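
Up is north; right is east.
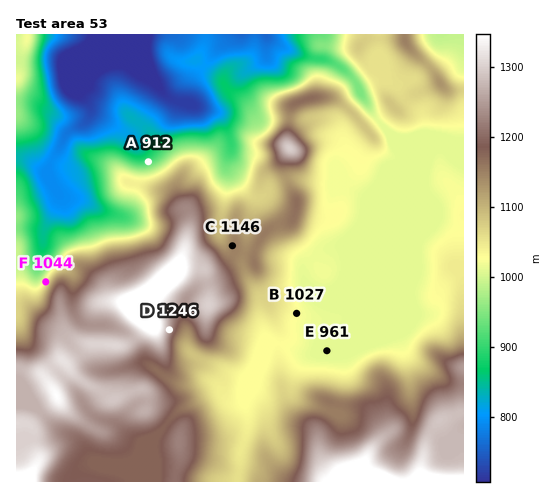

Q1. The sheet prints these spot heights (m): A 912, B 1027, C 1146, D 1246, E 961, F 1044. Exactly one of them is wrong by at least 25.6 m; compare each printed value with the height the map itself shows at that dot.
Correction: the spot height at E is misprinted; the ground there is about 1012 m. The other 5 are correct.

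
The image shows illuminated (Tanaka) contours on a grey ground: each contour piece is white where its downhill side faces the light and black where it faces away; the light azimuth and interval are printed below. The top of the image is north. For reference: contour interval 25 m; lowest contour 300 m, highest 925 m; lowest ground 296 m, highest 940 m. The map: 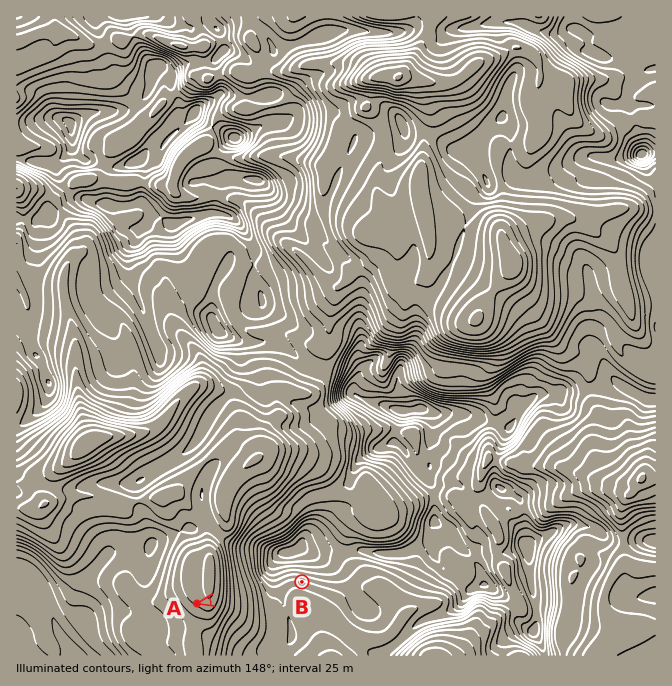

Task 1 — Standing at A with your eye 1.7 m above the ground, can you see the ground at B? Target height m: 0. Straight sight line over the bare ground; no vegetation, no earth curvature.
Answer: no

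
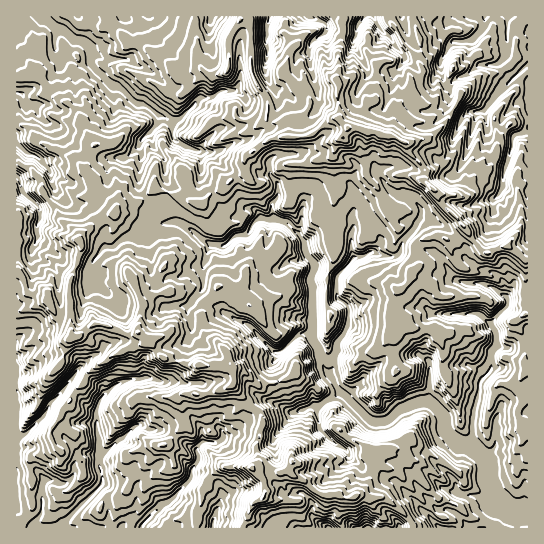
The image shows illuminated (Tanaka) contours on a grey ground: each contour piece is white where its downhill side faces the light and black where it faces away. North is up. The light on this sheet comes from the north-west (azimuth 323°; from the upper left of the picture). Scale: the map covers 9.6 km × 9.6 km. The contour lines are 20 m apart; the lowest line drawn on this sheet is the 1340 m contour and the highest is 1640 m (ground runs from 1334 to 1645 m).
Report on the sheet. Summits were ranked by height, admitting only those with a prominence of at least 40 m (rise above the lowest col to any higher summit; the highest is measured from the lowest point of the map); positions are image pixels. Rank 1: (347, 127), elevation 1645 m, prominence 311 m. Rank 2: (199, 365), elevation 1635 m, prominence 156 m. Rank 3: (251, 467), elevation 1626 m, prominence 96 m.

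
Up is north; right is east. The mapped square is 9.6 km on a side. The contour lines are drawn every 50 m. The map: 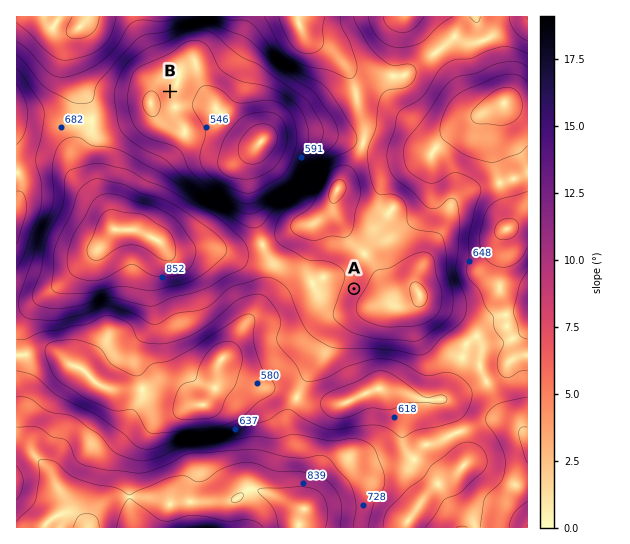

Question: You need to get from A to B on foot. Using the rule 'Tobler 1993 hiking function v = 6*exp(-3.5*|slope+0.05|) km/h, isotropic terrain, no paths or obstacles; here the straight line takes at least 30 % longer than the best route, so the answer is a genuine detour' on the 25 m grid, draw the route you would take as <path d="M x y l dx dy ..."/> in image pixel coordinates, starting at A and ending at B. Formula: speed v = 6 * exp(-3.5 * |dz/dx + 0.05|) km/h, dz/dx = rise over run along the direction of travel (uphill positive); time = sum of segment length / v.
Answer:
<path d="M354 289l-13-14-19-9-7 0-50-25-2-2-13-6-57-58-6-10 0-16-12-26 0-18-5-11 0-3"/>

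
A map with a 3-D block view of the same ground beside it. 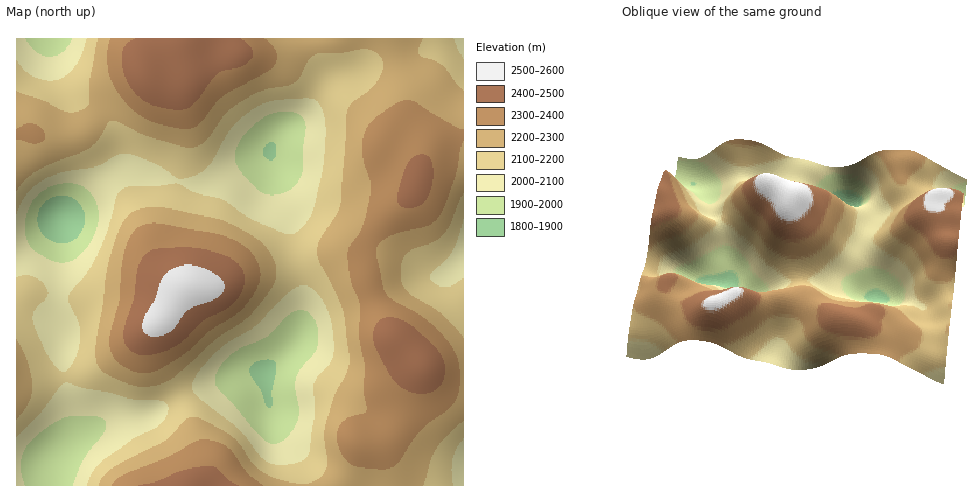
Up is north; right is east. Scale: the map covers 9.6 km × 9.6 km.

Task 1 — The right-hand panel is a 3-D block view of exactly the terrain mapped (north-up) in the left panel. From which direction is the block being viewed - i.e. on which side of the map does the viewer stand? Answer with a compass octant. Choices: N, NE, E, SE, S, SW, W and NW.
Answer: E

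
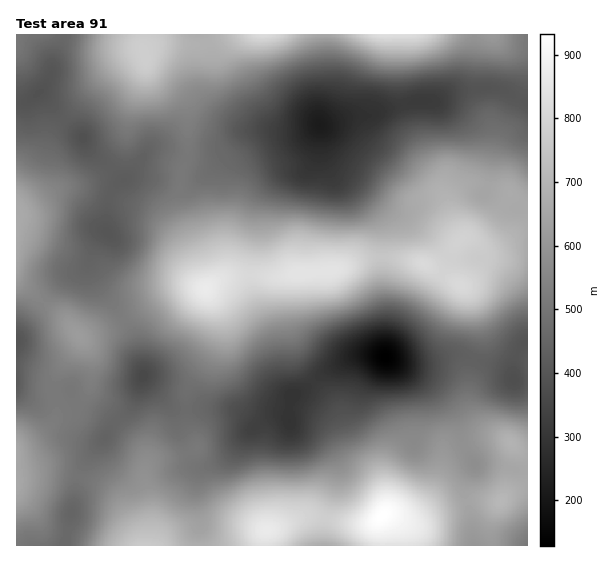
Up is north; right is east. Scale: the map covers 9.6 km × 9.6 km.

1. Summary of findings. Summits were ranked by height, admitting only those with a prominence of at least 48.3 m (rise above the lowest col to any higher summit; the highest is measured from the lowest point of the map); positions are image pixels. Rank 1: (382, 516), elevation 932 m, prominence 804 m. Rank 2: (206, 289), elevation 868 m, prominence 375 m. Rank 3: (266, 531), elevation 866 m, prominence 89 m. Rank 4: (423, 264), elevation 814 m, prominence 63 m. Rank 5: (146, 60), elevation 777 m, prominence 95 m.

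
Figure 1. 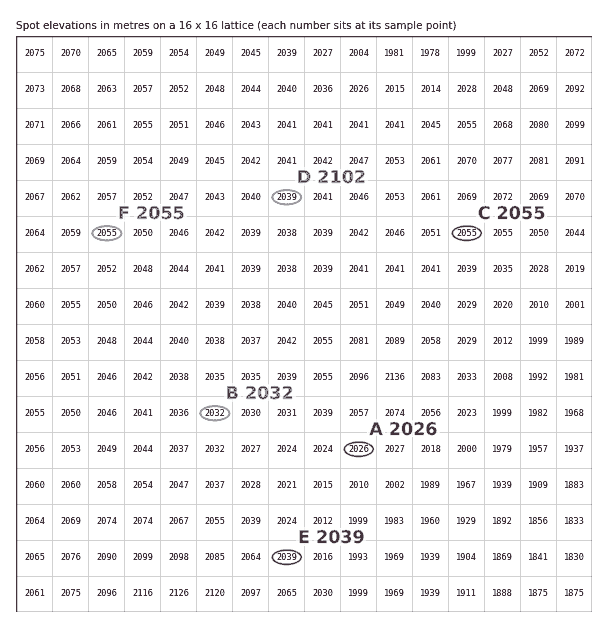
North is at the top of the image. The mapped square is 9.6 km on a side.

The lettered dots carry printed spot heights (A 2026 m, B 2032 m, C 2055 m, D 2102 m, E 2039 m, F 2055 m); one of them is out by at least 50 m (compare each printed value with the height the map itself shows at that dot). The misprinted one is D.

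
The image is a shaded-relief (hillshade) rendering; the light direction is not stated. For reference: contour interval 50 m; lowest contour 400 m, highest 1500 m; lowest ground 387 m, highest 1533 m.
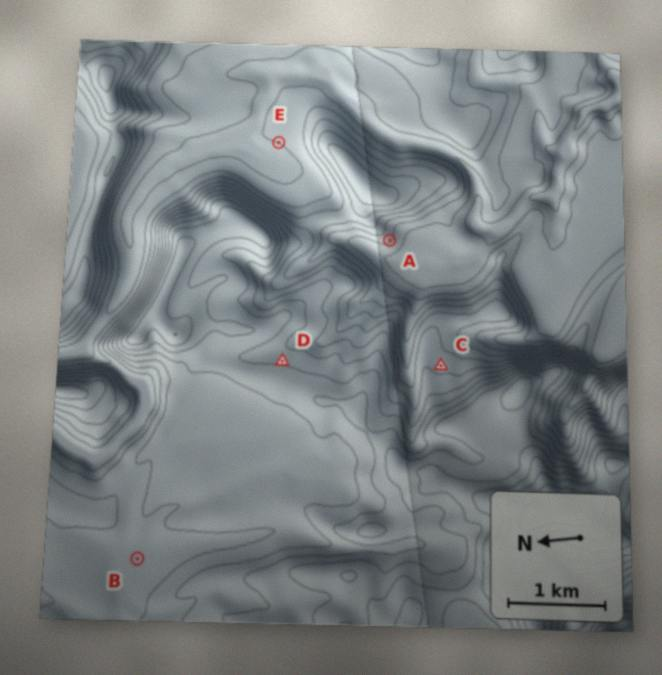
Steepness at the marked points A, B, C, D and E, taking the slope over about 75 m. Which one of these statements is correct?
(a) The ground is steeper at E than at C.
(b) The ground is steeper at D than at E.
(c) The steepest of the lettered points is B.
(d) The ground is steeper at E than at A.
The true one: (b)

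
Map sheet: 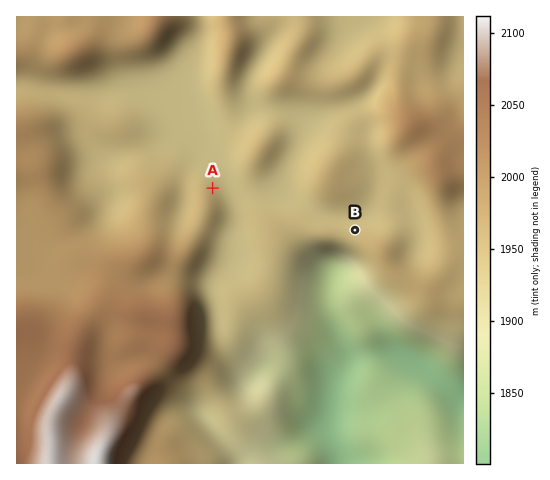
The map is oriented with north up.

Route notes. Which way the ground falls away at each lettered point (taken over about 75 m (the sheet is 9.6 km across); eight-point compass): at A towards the NE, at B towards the N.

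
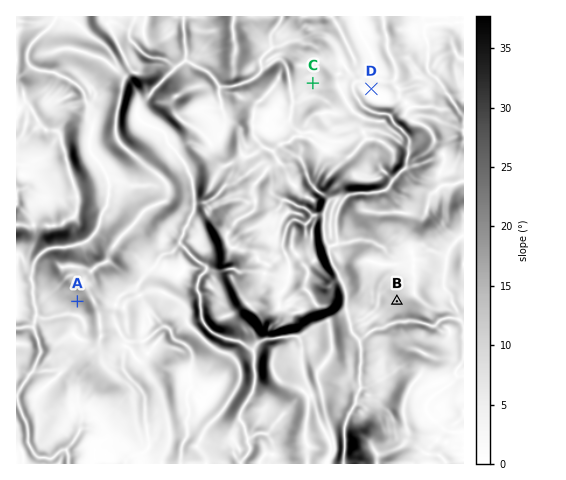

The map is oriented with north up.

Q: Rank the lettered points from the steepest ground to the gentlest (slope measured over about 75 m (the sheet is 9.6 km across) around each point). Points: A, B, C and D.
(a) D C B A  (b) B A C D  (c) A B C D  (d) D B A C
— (c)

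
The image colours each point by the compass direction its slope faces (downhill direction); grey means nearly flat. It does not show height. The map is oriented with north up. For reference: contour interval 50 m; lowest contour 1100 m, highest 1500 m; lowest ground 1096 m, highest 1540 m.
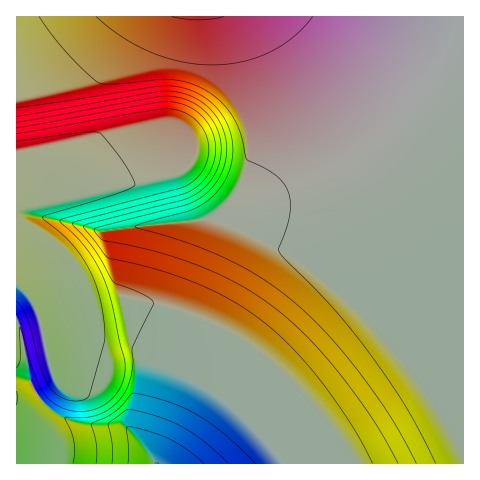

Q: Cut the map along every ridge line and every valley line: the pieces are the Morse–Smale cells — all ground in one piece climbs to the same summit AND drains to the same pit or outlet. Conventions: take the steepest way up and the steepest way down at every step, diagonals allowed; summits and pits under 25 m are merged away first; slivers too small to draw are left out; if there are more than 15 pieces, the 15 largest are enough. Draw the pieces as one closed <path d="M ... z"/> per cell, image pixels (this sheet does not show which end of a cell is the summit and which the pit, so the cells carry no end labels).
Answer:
<path d="M463 16l-11 2-6 17-16 33-34 47-24 23-31 25-50 27-33 12-36 8-6-4-30-35-4 0-16 6-41 8-83 12-25 7-1 81 13 12 6 9 7 24 3 3 29 1 30 8 26-5 22 10 42 27 37 29 41 43 11 18 180 0z"/><path d="M453 16l-436 0-1 187 40-9 69-9 41-8 16-6 4 0 30 35 6 4 36-8 41-16 50-29 23-19 24-23 34-47 16-33z"/><path d="M43 332l3 22 8 27-22 15-16 3 1 65 265-1-10-17-41-43-37-29-42-27-22-10-26 5-22-6z"/><path d="M18 286l-2 0 0 112 10 1 23-13 5-8-5-15-12-51-8-15z"/>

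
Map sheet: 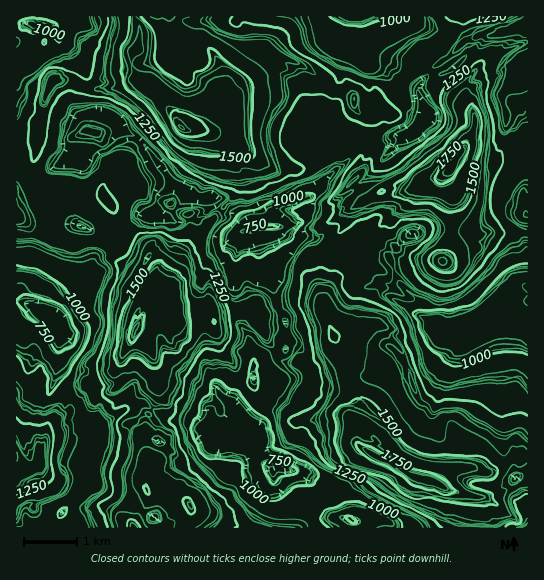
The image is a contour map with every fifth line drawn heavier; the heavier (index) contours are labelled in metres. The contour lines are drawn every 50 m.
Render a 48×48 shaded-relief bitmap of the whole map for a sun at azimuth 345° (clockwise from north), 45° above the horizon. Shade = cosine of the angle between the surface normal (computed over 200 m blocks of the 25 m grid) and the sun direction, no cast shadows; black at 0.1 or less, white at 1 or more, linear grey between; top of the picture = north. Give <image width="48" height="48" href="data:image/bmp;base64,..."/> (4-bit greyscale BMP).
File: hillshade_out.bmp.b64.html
<image width="48" height="48" href="data:image/bmp;base64,Qk32BAAAAAAAAHYAAAAoAAAAMAAAADAAAAABAAQAAAAAAIAEAAATCwAAEwsAABAAAAAAAAAAAAAAABEREQAiIiIAMzMzAERERABVVVUAZmZmAHd3dwCIiIgAmZmZAKqqqgC7u7sAzMzMAN3d3QDu7u4A////AHaayoia24qqeEit3cy6hoeoU2ABJnd0RFV5q6q9y3ipiYiszcu6g0REIRAjNERndUUzWs7eunirurq7zu26pTMgAAAAA1eHZjZjOb7Muqq727y7zf7tuoUyEQABRqqqczNZiKuqq7q9zLy6vO/9piAAEkiruYd4mJdHqaq7y6qszMy5h4p2UQAAF73u3KmYecyFeavby7qIrO7apQARQyRGm97u7t3Lqu22WarLu7uHmt3bqTAliHqrzMzd3dy8vN3YeaqqrLy3eqqqqWV5iavcu7u7qrze7bzamaqKvcunWKqqhoqqequ8u6q8u8zN7c3tqZZazsmFRZqoVryryszMy6vO7czLu7zuynRouoVERIqFes273O7cuqvN7suqq8qtumiEZ2dERGZXyr3KzM3cuqq97ty7vLut2qp2Rpp1NVVqyqzLqaq6qqq87u7u3Ly87Mp3aGiEREV5mqial6qqqqm83u7u7czc3du3NUVzNERoiqqreaqqu5is3u7MzNy97ty6M3U0IjRpl63aeZqqqqmcze7u7cur7My6hJhTUzRHZYupiaqpiIirurzd3au6qJqptommeHZVV3qJm7qqiXeqqqq7u6y6dWmJzZqoipiGiYiXq7zNypZWVoqqqqp1RYqb3aqpiqq6qqeYu83d26chAjaqq5VENqu83aqpnare3Lqrur3cu5UxACJqqnZlWavMzrqpjbnO3Ly97Kqql2UyEBImmVVFiqvLzdzKe7qru7y87aqZmWdCEgEiRkRYiImL3O7LmbrMy7zLu6qpqph2VjIkM2h1REZ73M7cqLve7tzsuqqpm8zNyYQyRVVVZ3aavdzduHrO7u7eyqqpeO7v26ZVM5eJvMqqvv7uuDR6ze7dqqqqlXvMuqmJmduqmZqqrO7tzWIliqqquoaJpgFYmZmqu5mql3qqiKuc3dcQE2i8ynQzVSAkRHeZmomqqaqqk1qs3MgwAAWrzJlkNTEkU0Z5Zoqqqrqqp1nKdTQyIAAnzMvMqoZlaEZ5ZIq93eyqqqmVMQJEMjMhXN3O7u24NlZ5laqc7u26qrpSI0ZmVGh1Nc7c/u7ck0SKqaqFu73suqYiI0REiaqqhYzaz+7u5zN6qqqUeYru22ISIzRVeaqqqpqqju/+7mNaqqqnanet2EMyVnmoeJqqqqqpZ97u78Rs27qoW8uqhURXiqqodnqqqqqackvu3dZb7cqZRruWRDWtzLqndkmqqqiapze6i9hZztt4czMxIkjN27qoeUaqqqiqqneGitp5vMuUh2QiJHrN26qoineaqqyquohozLlpu73Xeap3aKvN7bq6mpeJqr3d25WL7spWq77vqquqq8zMztzLqpZprN3e7aaLzuuFmqvv/au6qqy6vd3MqqmrzN3MzcqJvNuUaqq+7rvKuYmqq8y7u7u8zbqqvNypm93aVrzMvezL2omqq83e3cubuqqqvO7biL3uyr3Lq+27zKmqq8ze7cupq93czM7rp2Z5vK3Zqsy7rMqqqt3LzLu6qt7+3bvKqVESaQ=="/>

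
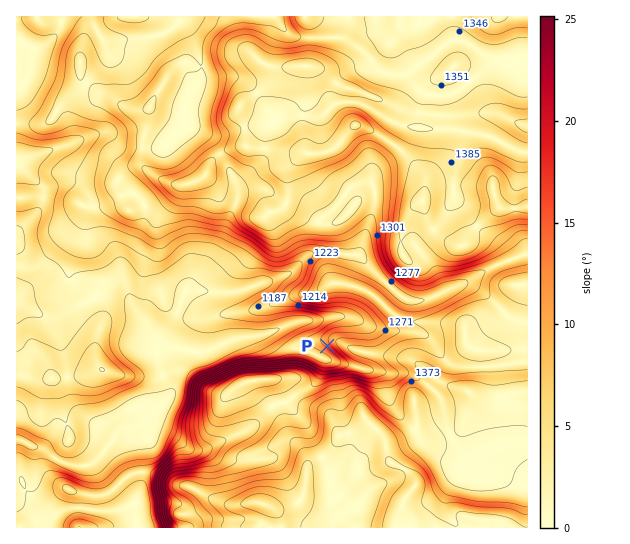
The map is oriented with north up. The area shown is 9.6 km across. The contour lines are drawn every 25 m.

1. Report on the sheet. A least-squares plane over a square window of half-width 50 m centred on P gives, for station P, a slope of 15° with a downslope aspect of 225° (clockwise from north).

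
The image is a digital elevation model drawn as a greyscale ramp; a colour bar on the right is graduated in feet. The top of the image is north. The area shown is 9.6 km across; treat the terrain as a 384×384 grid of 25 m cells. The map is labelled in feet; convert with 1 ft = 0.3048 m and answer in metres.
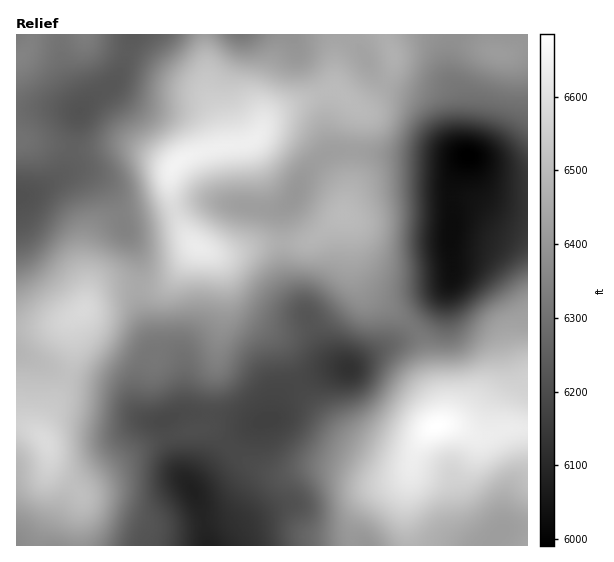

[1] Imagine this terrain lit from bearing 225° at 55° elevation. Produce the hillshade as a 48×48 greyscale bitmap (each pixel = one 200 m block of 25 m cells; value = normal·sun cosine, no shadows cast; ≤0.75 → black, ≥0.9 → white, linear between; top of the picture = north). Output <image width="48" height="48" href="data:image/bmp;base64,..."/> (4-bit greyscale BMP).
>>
<image width="48" height="48" href="data:image/bmp;base64,Qk32BAAAAAAAAHYAAAAoAAAAMAAAADAAAAABAAQAAAAAAIAEAAATCwAAEwsAABAAAAAAAAAAAAAAABEREQAiIiIAMzMzAERERABVVVUAZmZmAHd3dwCIiIgAmZmZAKqqqgC7u7sAzMzMAN3d3QDu7u4A////AIiJmYdVZnZVV4iIiZmImZiJqph3d3d3d4mZmYdVVmZUV4iIiZiImZiaupd3d3d3d5mZmYZUVmVEV4iIiYh4mqmruph3iHd3iKqZmHZERVQ0V4iImYh5q7qrqph4iId4maqZiGUzREM0aJmZmYiau7qqqYh4iId4mZmYd1QzNDNFeZmZmIibu6mZmYd3eId4mZmXdkMjNERXiZmYiIiaqpmIiIdmeIh4iJmXZDIjREV4mZmHd3iZmYiIiIdmeJiIiKqXUyIzRFaJmZh3d3eIiIiIiId3iZiIiKmGQyI0RFaIiId2Z3d4iIiIiIiIiId4iJhlQzNERVZ3d3dmZ3d4iHd4iJiIh3d3d3ZVVENEVmd3d3dnd3eId2Z3iIh3ZmZmZmZmZUM0Z4h3d3d3d3iHdlVniIdmVVZmVWZmZUNFeIiIiZh3d3d3ZURXiHdlVVZVVWZmZURGeJiImph3d3d2ZUVniHdlVVVVZmZmZlRWeIiImph2d3d2ZVZ4iHZURFVVZmZ3d2VWd3d4mZdmeIh2ZmeZl2VDM0VVZneIh3ZmZ3d3iYdmeIh2Z4mql2VDI1VVZoiZiHZlZnd4mYdneId3eJq6mHZDNWZmZYmZiHZVVniImYd3d3Zniau6mYdURnd2ZYiIh3ZVV4mZmYh3dmZnibupmYYzRnd2ZneHd3ZUZ5mZmZh2ZmZnmruph2MRNWdmZnd3d2VEaJmZmZmGZmZ5q7qHdjEBNVZVZmZ3dmVFZ4mZmamGZneau7mHZTECRWZVZmZndmVFZ4mZmql2Z3iru5h3ZTETVnZmVmZ3dlVFVomqqph2Z4mrqZh3ZCEUZ4d2ZWZ3dlRERoqqqYdmZ4mqmIh3ZBAUZ4h3ZmZ3ZkQzRpu6l2VVZniYiIh3UxAkZ4iHd2d3ZlREaKu5dUM0VWd3eIh2UxAkZ4iHd3d3dlVWebyoUyI0RVZ3eId2QhElZ4h3iHd3dmVmisyWMiI0VWZ3d3dlQhEkZ4d3iHd3dmZnisyVMzRWZmZ3h3ZlMhEkZ3d4iHd3dmZnm9yFRWd4iHd4h3ZVMhAkZ3d4iIiHdmZ4rNyGZ4mZmHd4h2ZVQhEkZ3d4mYiId3eJvduHeJmqmHd4d2ZVQxEkZmeImYiHd4ibzLmHeJmZmHZ3d2ZVQyEkVmeJqoh3d4mruph3d4iZh2Z3d3ZmVCI0Vniau3dmd3mamHZmZnd3dmZnd4iHZDNFeJq8zGZmZniIdmZmZmZmdlVmeImIZURXmrzdy2ZVVnd3Zmd3dmZmZlVWeJiHZUV4q8zMumZmZnd2Z4iYh2ZmZUVWeIh2VVZ5q7u6mXZmd3d3eJmZh2ZmZURWd3dmVVZ4mZmZmHd3d3d3iZqZh2ZmVDRWd3ZVZmZneIiZmXd3eId3iZmId2ZVQzRWZ2VWd2ZmeJmZmXd3eIh3iIh3d2RDNERWdlVXh2VniZqZiHdneId3eId3dkMjRVVndlVoh2VniZmYd2ZneIdmd3dndTEkVmZ4d2Z4hlVniIh3Z3dniHZWZ2ZndSEkZmZ4d2d4dlVnd3dmZw=="/>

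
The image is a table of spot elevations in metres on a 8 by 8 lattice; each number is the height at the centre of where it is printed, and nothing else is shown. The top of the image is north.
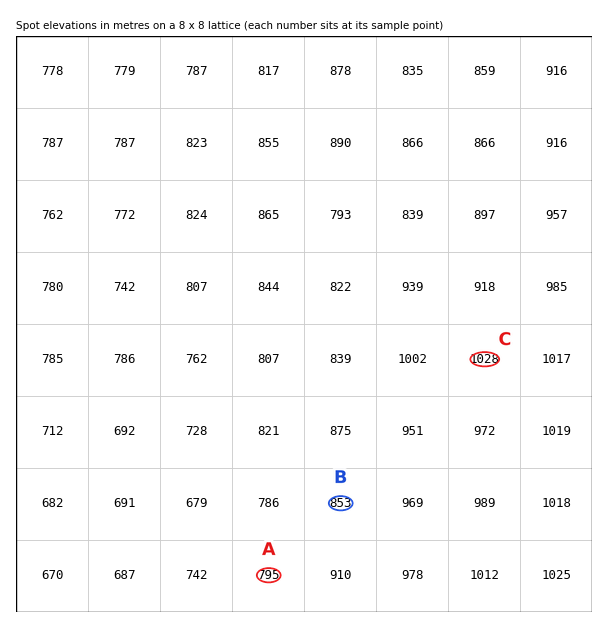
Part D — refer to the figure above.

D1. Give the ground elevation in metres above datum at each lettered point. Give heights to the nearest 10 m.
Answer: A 800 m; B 850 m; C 1030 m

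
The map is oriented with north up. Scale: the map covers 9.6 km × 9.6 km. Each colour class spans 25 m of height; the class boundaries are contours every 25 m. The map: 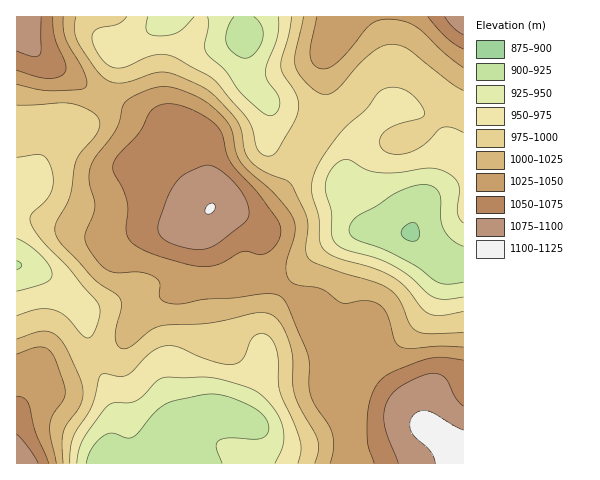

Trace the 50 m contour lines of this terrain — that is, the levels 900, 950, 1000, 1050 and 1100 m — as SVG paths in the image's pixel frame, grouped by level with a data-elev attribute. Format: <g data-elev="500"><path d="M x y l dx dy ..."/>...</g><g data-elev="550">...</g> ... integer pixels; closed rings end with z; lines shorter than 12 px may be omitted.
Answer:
<g data-elev="900"><path d="M409 241l-6-4-2-6 6-7 7-1 4 5 1 9-3 4z"/></g><g data-elev="950"><path d="M77 463l2-12 4-12 19-26 7-8 6-2 14 0 8-3 7-5 12-13 6-4 40-1 19 2 29 9 10 6 11 11 9 14 4 15-1 13-8 16"/><path d="M463 297l-18 2-11-2-7-4-18-17-17-11-16-7-30-8-9-5-3-4-2-6-1-24-6-22 2-10 8-14 6-4 5-2 5 2 16 9 11 3 20 0 29-5 13 2 12 6 6 7 1 9-2 21 2 5 4 5"/><path d="M17 238l11 7 13 11 9 10 2 8-2 5-4 4-29 8"/><path d="M194 17l-15 15-8 3-11 1-8-1-5-3-1-6 2-9"/><path d="M278 17l-1 21-10 25-2 10 3 8 10 15 2 8-3 8-7 4-8-4-18-16-19-26-19-17-2-7 4-19 0-10"/></g><g data-elev="1000"><path d="M63 463l-1-19 1-12 4-8 12-17 4-9 0-9-3-11-15-32-11-12-6-3-7 0-24 8"/><path d="M463 333l-33 1-12-2-8-8-12-26-10-10-12-5-35-11-30-12-4-4-1-5 2-23-1-10-14-31-6-6-23-10-14-11-5-9-3-19-3-8-7-9-14-15-16-13-24-11-11-4-13 1-31 10-8 0-7-3-11-10-19-28-4-11 2-14"/><path d="M17 105l53-2 19 7 7 5 3 4 1 7-3 7-16 19-5 8-6 36-14 26-1 8 1 6 5 7 31 34 9 7 15 10 4 5 1 9-6 26 1 7 2 5 5 3 6-1 22-18 10-4 48-3 49-10 8 0 6 2 9 10 7 15 4 16 1 27 2 12 5 12 18 33 0 11-3 12"/><path d="M303 17l-8 36 0 11 2 7 7 9 8 8 8 5 7 2 7-3 36-38 11-7 10-3 9 2 9 3 40 33 14 8"/></g><g data-elev="1050"><path d="M49 463l-14-31-7-29-4-5-7-2"/><path d="M463 360l-22-3-15 2-34 13-13 10-8 15-4 20 1 27 6 19"/><path d="M197 266l11 1 9-2 26-14 16 4 7-2 7-5 5-6 3-8-1-7-3-9-17-23-29-33-5-9-4-19-6-9-12-9-16-8-14-4-12 0-5 2-6 5-11 21-21 22-6 10 0 8 10 17 4 13 0 32 5 9 14 8 21 8z"/><path d="M17 70l30 8 11-1 7-4 1-9-11-26-2-21"/><path d="M428 17l18 21 17 11"/></g><g data-elev="1100"><path d="M463 430l-35-19-8 0-7 5-3 8 1 8 5 6 14 13 5 12"/><path d="M206 214l4 0 4-3 1-4-1-3-4-1-3 3-2 4z"/></g>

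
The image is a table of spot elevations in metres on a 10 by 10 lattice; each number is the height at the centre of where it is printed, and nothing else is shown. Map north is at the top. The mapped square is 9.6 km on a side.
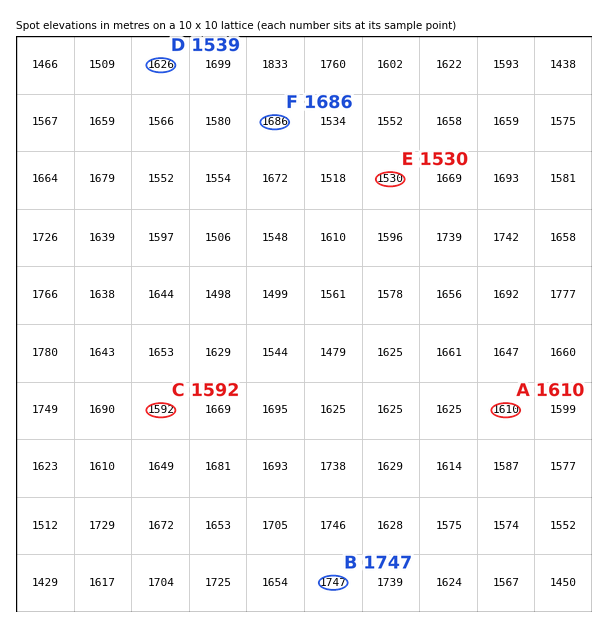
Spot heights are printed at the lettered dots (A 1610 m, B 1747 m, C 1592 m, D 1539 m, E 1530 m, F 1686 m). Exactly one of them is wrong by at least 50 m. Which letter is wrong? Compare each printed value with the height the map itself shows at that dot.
D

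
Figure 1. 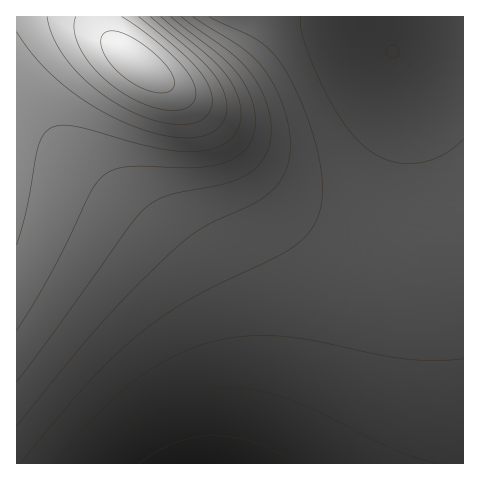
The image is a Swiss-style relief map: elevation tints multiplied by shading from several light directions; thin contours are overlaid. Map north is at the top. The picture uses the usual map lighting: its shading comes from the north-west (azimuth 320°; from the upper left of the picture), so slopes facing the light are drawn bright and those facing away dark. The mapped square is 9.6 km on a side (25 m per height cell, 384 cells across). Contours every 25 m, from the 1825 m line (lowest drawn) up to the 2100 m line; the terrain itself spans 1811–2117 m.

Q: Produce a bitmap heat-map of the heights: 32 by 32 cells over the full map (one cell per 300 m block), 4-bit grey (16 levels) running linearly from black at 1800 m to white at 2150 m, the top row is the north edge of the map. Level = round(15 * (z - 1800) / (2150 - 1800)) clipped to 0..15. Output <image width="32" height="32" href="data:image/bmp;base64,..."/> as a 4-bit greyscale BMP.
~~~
<image width="32" height="32" href="data:image/bmp;base64,Qk12AgAAAAAAAHYAAAAoAAAAIAAAACAAAAABAAQAAAAAAAACAAATCwAAEwsAABAAAAAAAAAAAAAAABEREQAiIiIAMzMzAERERABVVVUAZmZmAHd3dwCIiIgAmZmZAKqqqgC7u7sAzMzMAN3d3QDu7u4A////AEQzMiIRERERERERIiIiIiJUQzMiIREREREREiIiIiIiVUQzMiIhEREREiIiIiIjM1VUQzMiIiIiIiIiIiIzMzNlVEQzMiIiIiIiIiIzMzMzZlVEQzMyIiIiIiMzMzMzM2ZlVEQzMzMiIzMzMzMzMzN2ZlVERDMzMzMzMzMzMzMzd2ZVVERDMzMzMzMzMzMzM3d2ZVVEREMzMzMzMzMzMzOHdmZVVEREREREREREREREh3dmZVVURERERERERERERIh3dmZVVURERERERERERESId3ZmZVVVREREREREREREiId3ZmZVVVVERERERERERIiHd3ZmZVVVVURERERERESYiHd2ZmZVVVVUREREREREmIh3d2ZmZlVVVURERERERJiIh3d2ZmZmVVVURERERESYiId3d3ZmZmZVVEREREREmIiId3d3d3dmZVRERDMzM5mIiIiIiIiHdmVURDMzMzOZiIiIiJmZiHdlVEQzMzMzmZiImZmqqpmHZVRDMzMzM5mZmZqru7uph2VUMzMzMzOZmZqrvMzLqYdlRDMzMzMzmZmqvM3dy6mHZUMzMiIiM5mqq83d3cuYdlRDMyIiIjOaqrzd7dy6h2VUQzMiIiIjqqvM3d3LqHZVRDMyIiIiI6q7zd3cuYdlREMzMyIiIjOqu8zcyphlREQzMzMiIiIz"/>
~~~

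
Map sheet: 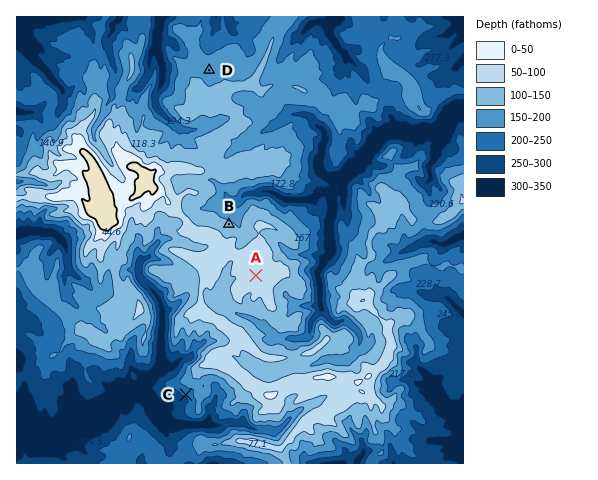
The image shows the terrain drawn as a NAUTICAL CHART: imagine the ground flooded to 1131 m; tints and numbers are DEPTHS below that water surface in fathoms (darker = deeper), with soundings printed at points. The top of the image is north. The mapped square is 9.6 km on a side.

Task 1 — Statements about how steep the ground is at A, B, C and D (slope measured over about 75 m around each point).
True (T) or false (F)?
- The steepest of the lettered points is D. F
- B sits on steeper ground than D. T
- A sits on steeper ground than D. F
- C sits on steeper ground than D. T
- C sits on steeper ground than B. T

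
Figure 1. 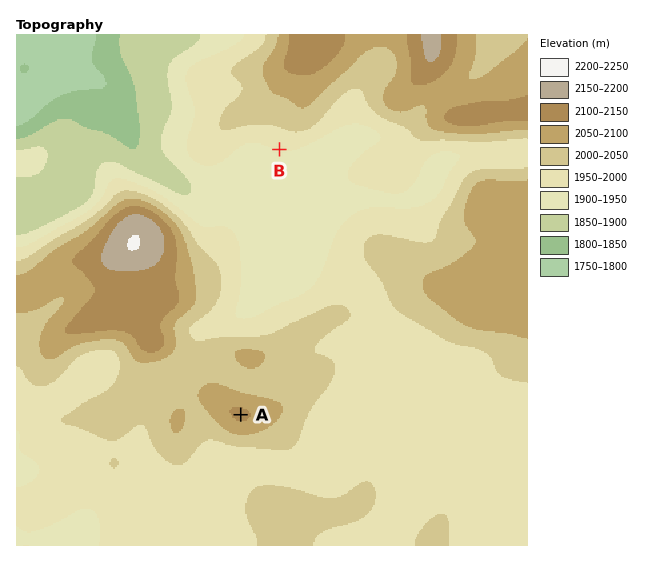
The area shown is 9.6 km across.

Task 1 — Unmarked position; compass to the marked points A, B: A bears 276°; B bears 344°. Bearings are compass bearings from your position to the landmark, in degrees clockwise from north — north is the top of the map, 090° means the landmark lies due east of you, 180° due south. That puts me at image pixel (359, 427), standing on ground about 1980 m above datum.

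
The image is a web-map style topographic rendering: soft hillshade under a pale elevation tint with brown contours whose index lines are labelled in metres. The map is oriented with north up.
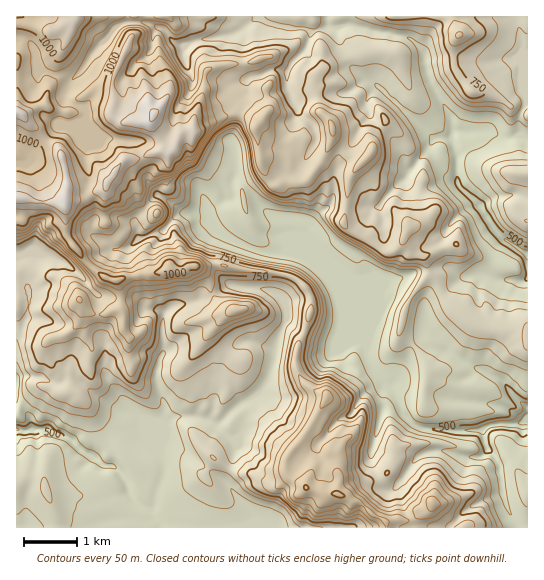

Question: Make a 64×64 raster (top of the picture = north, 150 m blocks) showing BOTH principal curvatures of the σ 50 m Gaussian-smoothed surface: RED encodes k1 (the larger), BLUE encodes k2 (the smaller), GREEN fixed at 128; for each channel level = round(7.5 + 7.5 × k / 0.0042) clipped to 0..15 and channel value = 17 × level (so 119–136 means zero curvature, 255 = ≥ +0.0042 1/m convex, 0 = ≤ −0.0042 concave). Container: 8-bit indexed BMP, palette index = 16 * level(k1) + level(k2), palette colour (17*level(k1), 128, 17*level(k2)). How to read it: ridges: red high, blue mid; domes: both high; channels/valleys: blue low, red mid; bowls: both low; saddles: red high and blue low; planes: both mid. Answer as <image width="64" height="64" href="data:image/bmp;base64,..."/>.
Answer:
<image width="64" height="64" href="data:image/bmp;base64,Qk02FAAAAAAAADYEAAAoAAAAQAAAAEAAAAABAAgAAAAAAAAQAAATCwAAEwsAAAABAAAAAAAAAIAAABGAAAAigAAAM4AAAESAAABVgAAAZoAAAHeAAACIgAAAmYAAAKqAAAC7gAAAzIAAAN2AAADugAAA/4AAAACAEQARgBEAIoARADOAEQBEgBEAVYARAGaAEQB3gBEAiIARAJmAEQCqgBEAu4ARAMyAEQDdgBEA7oARAP+AEQAAgCIAEYAiACKAIgAzgCIARIAiAFWAIgBmgCIAd4AiAIiAIgCZgCIAqoAiALuAIgDMgCIA3YAiAO6AIgD/gCIAAIAzABGAMwAigDMAM4AzAESAMwBVgDMAZoAzAHeAMwCIgDMAmYAzAKqAMwC7gDMAzIAzAN2AMwDugDMA/4AzAACARAARgEQAIoBEADOARABEgEQAVYBEAGaARAB3gEQAiIBEAJmARACqgEQAu4BEAMyARADdgEQA7oBEAP+ARAAAgFUAEYBVACKAVQAzgFUARIBVAFWAVQBmgFUAd4BVAIiAVQCZgFUAqoBVALuAVQDMgFUA3YBVAO6AVQD/gFUAAIBmABGAZgAigGYAM4BmAESAZgBVgGYAZoBmAHeAZgCIgGYAmYBmAKqAZgC7gGYAzIBmAN2AZgDugGYA/4BmAACAdwARgHcAIoB3ADOAdwBEgHcAVYB3AGaAdwB3gHcAiIB3AJmAdwCqgHcAu4B3AMyAdwDdgHcA7oB3AP+AdwAAgIgAEYCIACKAiAAzgIgARICIAFWAiABmgIgAd4CIAIiAiACZgIgAqoCIALuAiADMgIgA3YCIAO6AiAD/gIgAAICZABGAmQAigJkAM4CZAESAmQBVgJkAZoCZAHeAmQCIgJkAmYCZAKqAmQC7gJkAzICZAN2AmQDugJkA/4CZAACAqgARgKoAIoCqADOAqgBEgKoAVYCqAGaAqgB3gKoAiICqAJmAqgCqgKoAu4CqAMyAqgDdgKoA7oCqAP+AqgAAgLsAEYC7ACKAuwAzgLsARIC7AFWAuwBmgLsAd4C7AIiAuwCZgLsAqoC7ALuAuwDMgLsA3YC7AO6AuwD/gLsAAIDMABGAzAAigMwAM4DMAESAzABVgMwAZoDMAHeAzACIgMwAmYDMAKqAzAC7gMwAzIDMAN2AzADugMwA/4DMAACA3QARgN0AIoDdADOA3QBEgN0AVYDdAGaA3QB3gN0AiIDdAJmA3QCqgN0Au4DdAMyA3QDdgN0A7oDdAP+A3QAAgO4AEYDuACKA7gAzgO4ARIDuAFWA7gBmgO4Ad4DuAIiA7gCZgO4AqoDuALuA7gDMgO4A3YDuAO6A7gD/gO4AAID/ABGA/wAigP8AM4D/AESA/wBVgP8AZoD/AHeA/wCIgP8AmYD/AKqA/wC7gP8AzID/AN2A/wDugP8A/4D/AId3d3eGlod3d3d3h4eHh4eHh3eHh4eHh4eHd4eHd3d3d3WDoXCgcHCAgFBhkcPolZaFk4KCdIKmyampqKWVhoaHd3eHl5iHh4eHh4eHh4eIh4aHh4eHh4eHh4eHh3d3d3ZjdMeV2ZeWlMiDlfj2xtjFtbfIp4WlgJa4qId0dIaXh3aHh6iHhoeHh4iIiIeHhnZ3iIeHh4eHh4eHh4d2hXRzY5a2lcm4p4PJxvTndWSXk8i2yNq4p4Rwk8eGdISGp4d2h5ioh4eHh4eHh4eHhYaHh4iHh4eHh4eXl4aEg4OEdKXayZWWubbH9/jIdXRkhmSGptvKyNjWppOShYSFh6iYhYeomIeHh4eIiIeHhoWYiIeHh4eHh4eop4aDlKe42NihyNjIxrjH2MiWdHNzc3R1dpe315aWtufpuIVzhYiomIaHqId3h4eHiIiImISHh4eHh4eHh4eYuIZzdJa4uKe2prW4uYZ2dsaUdXSWlpaDdIZ2p+iXZWWHuLeWgoaYmIeHh5iHd3eHh5inqJaEl4eIh4aHh4eYqJVzhbfHyJeFlsm2hrd2dofYqJaVpqa4l4F1h7fYl3VlhqemhoKXqIeHiIaYh3eHh5aohYOCl5iIiIiGh4eXl5WVp8WlqJeWpqfYdnWXl4aXx6Z0c4SnqLiEgZent5aGhoaot5dxp6iHhpiGmJeHh6inc4KXlqiIiIiHh4eHh4SWybiFdJeGhnWH2IZ2hpeFhre4h3Jil6enqIOSlqeWhnVzgpa0g7eYh5WohpiYmLiVgHOWmJeIh4eHh4eHd3WGyLiYhnV1dXSGlrjXhpaFl5m4p5Z0cIanqJeGg4GCgoSVpseBgLeoh4emuqWouMiVgKeol4eIiHd3d3eHd3WGuKeIh4Z2dYWnqJeWyMiHdJWop8WmlYCFuKi36Pj35+fn18jKkKa4mJeWtZaUt5SAgIS3h4eHh4d3d3d3d3aFqLiIh4aFh3aFhpiYhpbnt4eSlpjY6pdwgsi4ppeWppWVhISVtpDaysi4lJCAcIBgpqenhoaGh4eHh4d3d3eGl7iYh3Z1mId2doWWl5ZklueYpoCot/i4goDIuIZycICAgHBwgIBwoJKSk4T6s7e3lZeXhoaWloaHh4d3h3d3hpWVhISFhoeXh4eXhoaEl4W3x7eTkHDF+ZSAxqZykKeouLe3t7i4ppOAoZFh6IKWl4d2h4eXt5aGd3d3doWGhoeGhXWHhpeFhoeHh4dmdYanhdent6aQkPilgqWUcpa6qJinp6eoqMjY2Me4k9WWh4eHh5eouaiGdnd2dYWmp4WGh5iHl4aXl4WGd4d3dnVll4aW2KnKuJDntoOXhYaGuKiHh4eHhoaGhYa3tYCkp5eHqLinqKiEhIZ2c4S3x4V0h5eHiId2h6iHhYV2d3Z1ZHOVldrayNi0k5WEh4WHhbindnZ2hoeHh5i4lIC4kcm5yKeXmJeTlbiWc4S316eDhZeXh4eHh4eXl5iGhYaGhYao9/TqypeGpZZ1dnaHh3W3p4eHl5eYmKiop4CWqXDHpYSEhZaFhcingpSn6bZ2cZeYmIeHd4eHh4iYiIZ1hZWX9+aDpreGhYWGhYaHh3d1p6iHh4eHhpiXhYGFl5dypaaFp4eHhpjIdIOWqOmXhoGXqKiHd3d3d4eImJiHhISVyPeVZIO2hISVhnWHh3d2dZeoiIeYmIeGdISGhoaWg5i5l5d3h4aXx3SFhqfYuIeBhZiop4eGd4eHmJmYh4WClfnmdmVTg4SFl4aGh4d2dnanmIeYmIaEhXaGl4d3l4SIqKd3h3Z2h8iVhXWmxZeWc3KGh6e3h3aHlpeYmZeGcoTo9nVlZXV2h5eGh4eWl4aGt5iHdoWFdod2h4eYl6mDmKm4h4eGdYbIloSFt8Z0lZZydIaHp6eGhoaGh5eFdnODyPiHhXR2d4aHh4eGpriHlpeGhnZ1l4eHdnaHh5ephJeYuci3l3WnpnR0hsfZp7iVkZaFhoe3p4V1dXSEloZ0g7f3pnZ0dneHh4eHhZbIl5Z3h4eFdoeHiIiGl4eHmJaGl5eXttemp4Vlc6f4tdfJhYC4l4WFl8emdXV2hpeHdIKW1eaGhIWHd3eHh4WF2LiGdneFdoeHmJiYp5eXh5imhZaFc3OEtpeGdoSV+IOU6JWAqLnIp5aX16Z1dIWGl5aSZKX3p4SEh3d3d4eGdLfYhnZ2hYeHmJiYh4eHh4eYt3SFhXV2h5eot9bHpfiWcra1gZeYmJenp7jn2Li2t8e3g3OG+smVg4aHd3d3doSn6Id1dYaYqJiYh4eHmJeXqLiEl6e3trioyKWUp8nIl1ODg2ODhYZ2h4en2fn5+efIlYRzhvjZlYOGh4eHd3eElviXdHWHqJiIiIaXl5eGl4eohXZ2d4aoysmVdHSUxIVzhoaHdXSFhHWVtbeop8imhIN1ZHT22ZSDh4eHh4eHdoPH53V0l6eYiJiGqJd2doZ2l3Z2doeGh9m4kHFypMVjdYaGhoZ1lYV1xaKDc3GBgXJ0dGWW96iChIeHh3eHh4eFhfe2dKemhoeYhpeGd4eHl5d2hoZ1lrfYgKC4x+m3lYeXh5eGdqV0hNaEUHCAgXJzdHWm9/mUgoaHh4eHd3d3doSW95anl4V2h4Z2hoaGhHSYhoanuLemgHCl+fjm+fX35+fZt8e5l7W1cISWp8fn9/b3+NiUgYWHd4eHh3eGdYNyUKTIqJiGdXR1doaGhaaSiJeXlpeFcHC29saGdYaEp7jF2NnW9/z4wvX59/f3+PjHp5aTgYWHd3eHh4d0gYKElXOR1IR0dJWFdYaXmKjKoneHd3ZzcHGm9qRkZYZkdZeWlMrKpNfbx9T4uJeGdHNxcYGCg4aHh4eHh4eDgabJtcjY17iGdXaXp6a2lpeoyZKEdnZ0cnOn+OiFdWWEhIS4lXOnprajhoZ1hYRycXGChHV2h4eHh4eHh4Rxc7f46Nemp5aXt7anydjGlYant5KApHJjc5aW9/iGlYSEppVwg8eThYT4hWSEc3JzdIWGl5eHh3d3d4eHhoGCltf3pnWnuId2hoalyMqndYanlYCAxreVYJalyPaVZHJzlaa4hXGgkmHWxXVldHV2hoaHmJd3d3d3d3eHhoCUyPfXmIZ1h8eXh4aVgqfYh3SXloCCh8jZyYDItrf2dWOVuMmml5Wk5pFw5beGdXZ3hoeHiJiXh4eHh4eHdoGV6viWh5iGhXa4uaiYp3KD+YaFl3CTmJi6yNaSkJWl5XVkdJXHhHNjhNf6xqCVlYV3h4aHiIioh4aHh4eGdXOk6Oq4dnaHhnWXuaint6eGkMaml4KAmKm4uJSVp4WEt+qXdWSEs2OVhXK0/vqTYoR2d3eHmIeol3V1hINyc3OEspXGx3aGhoSXt6eHl6fJyceEhoaAlpi5qIe4t9fn57jJpraUpri3yJW2wNbDgJamhXZ3hoeGuIZzgpOVhYeopIVxttd2dYWCp7iGhnaXyrmWlYZxc5aouaiGyMimlpanyIaVxafJt4aW2INAoLbHlnR1h4d2hreDkZW42aaGuIaWg5XndoaYlpGndoaGlbeWdXaBhIeFlJODhZiHdXZ2luiWhJW42YaHhemjYaXYp4VzdZeHh5eWgYXZ+si2t6iXhYSV54Z2h7mVg3WGppSUhXVxlZeHh4iYhoaXhoZ3dpbnhoVzqNi4hpa1oMaDwXJSVJaXh4eGg5O49paGl6fIl4WEhdiWdZanl2Rzhsi5hnV1g5iHhoeYmJiYlnV3d3Wm54aEhLen6IaGlYPX5+p1ZIOlhoeHdYKW+Ld2doZ2l8eGhISo14aVloeHdXO4uIWGloSYh5a4ycnY2IV2d3Z019eGhKamhtfXp6eFdLjoppXFk4aHh4WBp/mYhoaHdoa3uIWEhcjYl5aGdnWEpLeFmIWEmJemp6iol5eYd3Z1lvq4lYSGdmWX2sfF1sbH2LnFx3N0hoZ0caf4mIaHiIeFhteGhZaGx+m4loWGp6OGlpiFhJeHhoaGhYV1h3Z2hrb5l3N1dnV1tpaFhZa3qLfHxOh1gpWGc2K393Z2h4eHhnTGx4SVhYf6uYSEl8mWdJephJeHd3Z2hnaXdnaGdrXFt6R0d3d3dJGAcHBxtIWXx6b4l3RhVGFk1taHloaXmJiClfimhYSX2LaDdbe4hXWFlYSYh4eHh3aFlnVlprfGY3OEh4eHhIOVloaGp7WFhain6+ilZFFAlvm3p4aGhpiYcYb5p4aEprekhbfIl4SFh5d1hnaGd3aGloV1hefHlmN2hoeHhJSo2NnX18mopZOXpteW5va0kMPZyLhldXWXlGKm+ZeGlpSFpMjHl4OEh5eHhYeHhnZ2dbaFlejYdYKVlaiWhoSnyqaHl4aoyaeBhpX4h4am5uXEp8nXl6aUhKPH98i2l4aGcsjZl4KCl5eXhnSFhYV1ZWXHpMXJttTH2bSnlXWEl7iXhoaHqLjXg5OU96eFhoaHhYWX2cmWg3Sl6bh2l7eGY5T4l4GCl5iXl4OFlZWWdnaV2cmQtVR1yJZkdbeXhHW3qHWHl7mV58eAcNfXdXWHh4aGhbW4hXKGhbSUdHWWtoTFpoFzl6iYqIWChZa5ubfX17eog7Zldbe3dISHqJZ1t6eFl4bHdKf5p4CU95Z1d4eHhpbFpHODmIenlXRzg6eohYOEh5iomIeBhYen6unHp4eHdXamhoWWyJZ1doeXlbemlZaWt4SX6biQcfaWdXaGdZa3+rlxlZiHl4enuLeFhXR1d4eXp5dzgoeYx8eHhoZ3h4Z3p3Z2hpSVdYR2d4Wn54N0uJaFl/iWkIL3hXZ2hnSCcLPWcZaYl6iXlYaHhXV2d3eHp6eHgZWYuLeHhnd3d4eGd7eGdoWVloaFg4eFhvimcMeUl9e3dGCW2unHt6e2p5aBoXODmJanqamGdYWHd3d3l6eXdYGGmMiXd3d3h4eIh4e5hoWFmLiXh4SEhoXH93SQcqfnhnGCt7aWt8jX1fj56NqWcZWGlreXlZaYmIeHh5iol3RyhqfHhnZ2dnZ2dnaHuIV0hZfJqIeHcoWFl/i5t4DGx4VyhKi5lnWGhmWGuNj51reCc6jIhoWHmJenp6i5qaiDc3amxYV1dod3d4eGd5WEc5aml8iHh4Zyc4bo2KeCxKaBYXKSlJWGdoZlhISFlqbHt4G4uYWFh4iYp6eoqKeSg3SGqNinhoaGhoeHh4d0dIW5qIa3uHV1hoCDufvptMShoLaFhIOCg3R1doeGhoaGhriDpaeFhpiYl4WEgoCAcpZ0dYe528jHp5eHh4eHt8fGuKinmMeGdYaEgLLH5sJwYNfptbeol4aHhnWHh4Z0c3OChKNzdHSFg4GBgnOFhoaHdoOVt6iol5eXl4eGh5aGdYWFhpfJubW3yMahoLDA9Pf3loWGp7inloeHhnWFhpenqKi5hJaXhpamx9f5+OjXx8e2paaUhHWFhoZ2doc="/>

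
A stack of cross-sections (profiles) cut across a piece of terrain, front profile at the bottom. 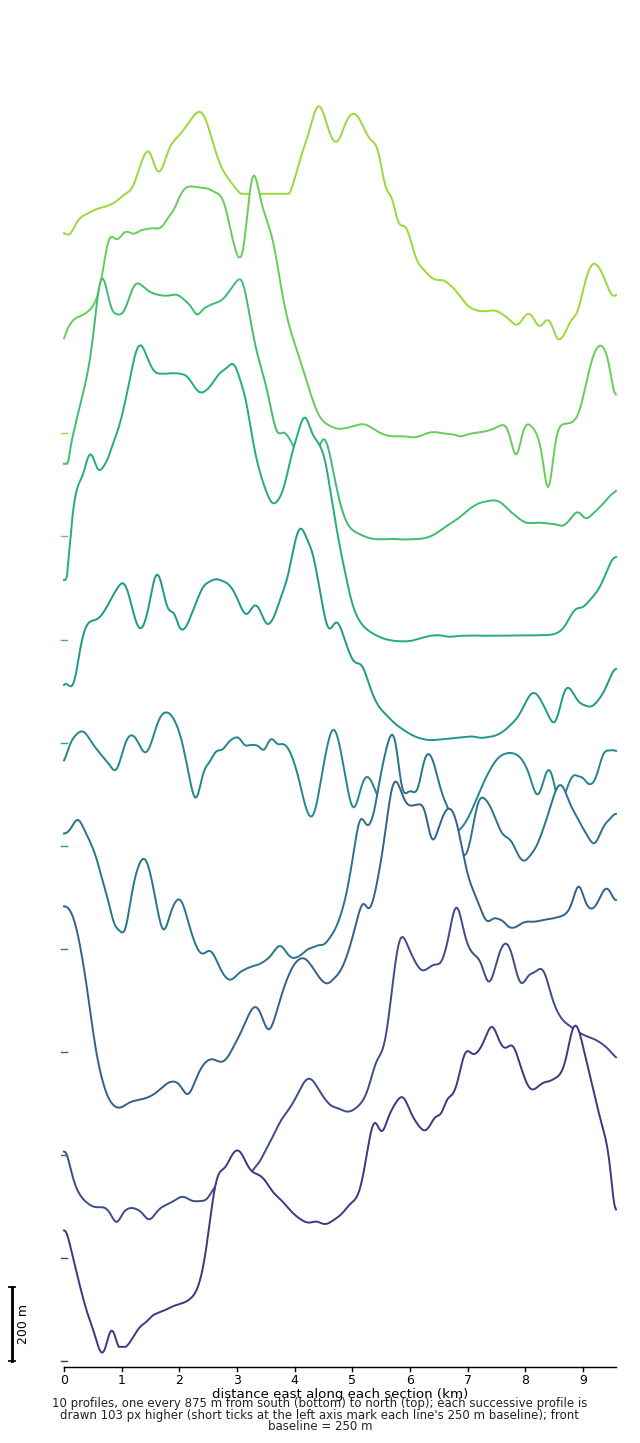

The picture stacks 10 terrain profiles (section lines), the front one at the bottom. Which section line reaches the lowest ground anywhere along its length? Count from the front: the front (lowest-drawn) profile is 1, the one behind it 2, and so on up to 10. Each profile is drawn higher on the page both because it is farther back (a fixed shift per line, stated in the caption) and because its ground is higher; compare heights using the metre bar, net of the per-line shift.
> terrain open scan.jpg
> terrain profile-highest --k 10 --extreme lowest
1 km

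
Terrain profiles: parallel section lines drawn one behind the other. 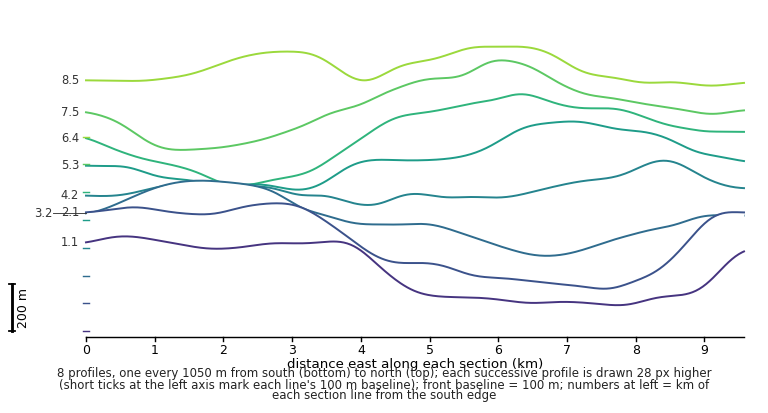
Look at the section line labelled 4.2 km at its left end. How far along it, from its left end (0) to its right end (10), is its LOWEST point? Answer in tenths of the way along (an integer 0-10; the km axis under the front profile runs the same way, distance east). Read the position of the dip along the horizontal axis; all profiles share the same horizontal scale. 4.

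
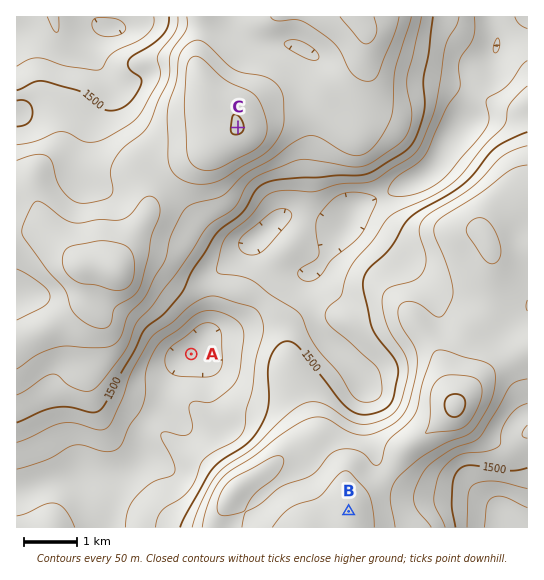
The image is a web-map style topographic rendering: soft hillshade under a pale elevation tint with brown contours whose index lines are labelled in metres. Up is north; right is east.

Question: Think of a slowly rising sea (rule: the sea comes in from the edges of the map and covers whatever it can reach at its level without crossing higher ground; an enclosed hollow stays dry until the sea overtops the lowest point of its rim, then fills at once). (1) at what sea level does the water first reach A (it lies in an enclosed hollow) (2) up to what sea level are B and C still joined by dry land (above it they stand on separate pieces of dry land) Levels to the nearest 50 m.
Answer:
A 1400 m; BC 1450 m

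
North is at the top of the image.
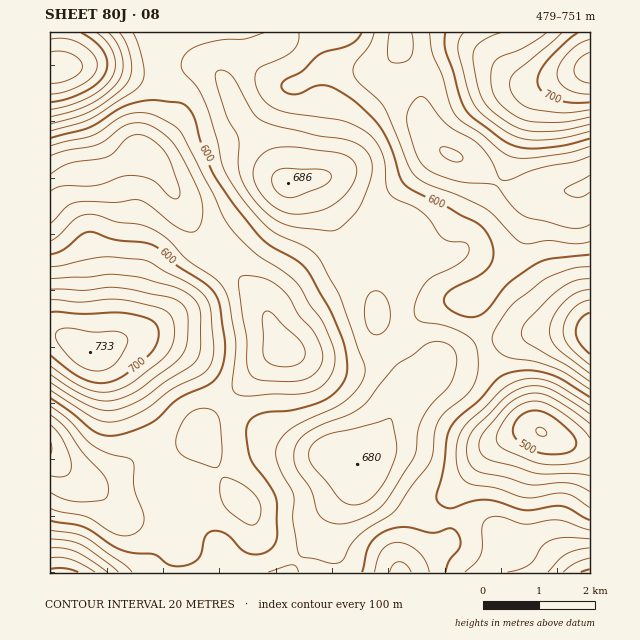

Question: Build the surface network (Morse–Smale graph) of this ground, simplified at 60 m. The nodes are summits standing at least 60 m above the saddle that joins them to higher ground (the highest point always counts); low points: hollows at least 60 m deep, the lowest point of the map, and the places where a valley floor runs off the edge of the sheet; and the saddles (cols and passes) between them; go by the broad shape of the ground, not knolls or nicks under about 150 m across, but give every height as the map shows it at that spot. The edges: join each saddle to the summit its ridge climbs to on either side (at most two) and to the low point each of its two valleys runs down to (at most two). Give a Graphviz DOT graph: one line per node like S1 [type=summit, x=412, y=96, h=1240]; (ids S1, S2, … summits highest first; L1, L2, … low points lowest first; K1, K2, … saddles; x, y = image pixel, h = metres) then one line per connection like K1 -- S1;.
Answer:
graph terrain {
  S1 [type=summit, x=56, y=68, h=751];
  S2 [type=summit, x=590, y=68, h=750];
  S3 [type=summit, x=90, y=352, h=733];
  S4 [type=summit, x=590, y=334, h=716];
  S5 [type=summit, x=60, y=572, h=708];
  S6 [type=summit, x=590, y=572, h=705];
  S7 [type=summit, x=288, y=183, h=686];
  L1 [type=low, x=542, y=431, h=479];
  L2 [type=low, x=50, y=448, h=518];
  L3 [type=low, x=584, y=186, h=538];
  K1 [type=saddle, x=298, y=562, h=619];
  K2 [type=saddle, x=484, y=344, h=618];
  K3 [type=saddle, x=162, y=74, h=612];
  K4 [type=saddle, x=450, y=519, h=602];
  K5 [type=saddle, x=178, y=485, h=594];
  K6 [type=saddle, x=414, y=76, h=564];
  K1 -- S7;
  K1 -- L1;
  K1 -- L2;
  K2 -- S4;
  K2 -- S7;
  K2 -- L1;
  K2 -- L3;
  K3 -- S1;
  K3 -- S7;
  K3 -- L2;
  K4 -- S6;
  K4 -- S7;
  K4 -- L1;
  K5 -- S3;
  K5 -- S5;
  K5 -- L2;
  K6 -- S2;
  K6 -- S7;
  K6 -- L3;
}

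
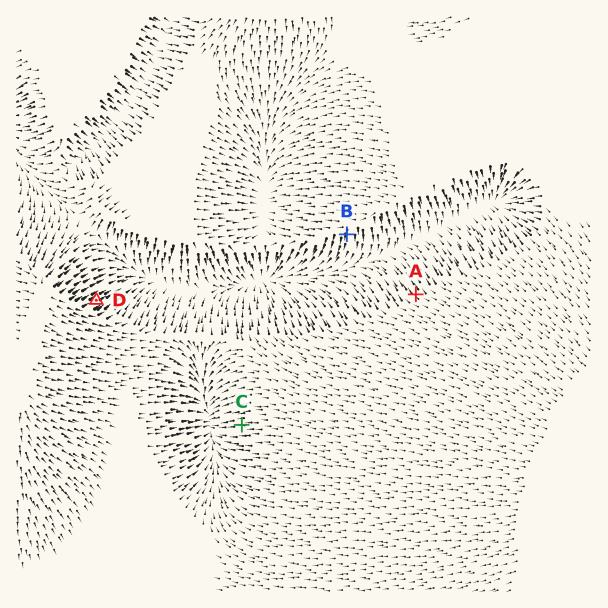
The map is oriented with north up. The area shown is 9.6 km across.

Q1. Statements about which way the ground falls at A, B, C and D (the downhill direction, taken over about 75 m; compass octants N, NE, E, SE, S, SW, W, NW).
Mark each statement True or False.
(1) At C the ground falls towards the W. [True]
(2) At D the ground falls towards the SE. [False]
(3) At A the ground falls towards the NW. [True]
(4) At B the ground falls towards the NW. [False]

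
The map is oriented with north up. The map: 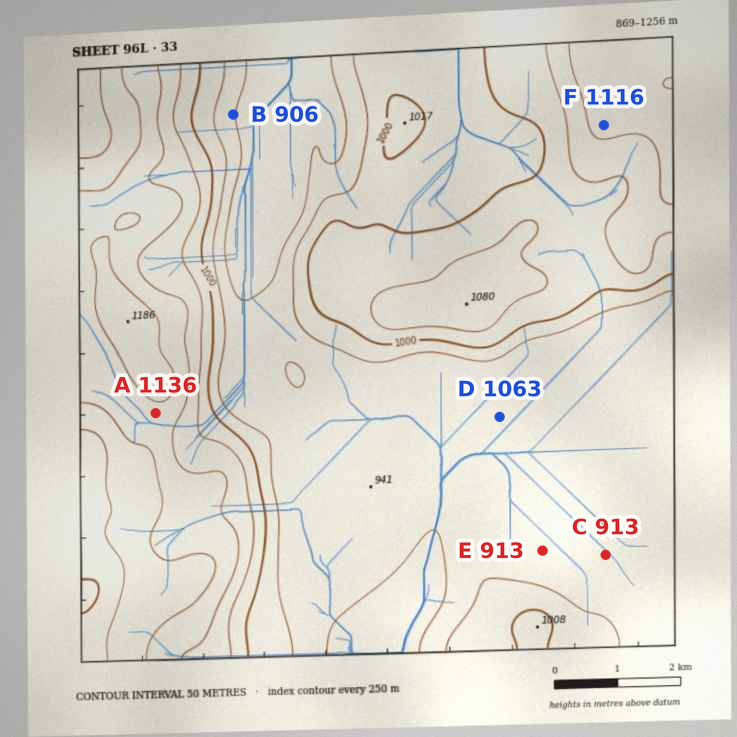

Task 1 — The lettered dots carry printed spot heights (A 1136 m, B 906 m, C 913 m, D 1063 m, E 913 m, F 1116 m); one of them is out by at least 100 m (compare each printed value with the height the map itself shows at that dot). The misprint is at D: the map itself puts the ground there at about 913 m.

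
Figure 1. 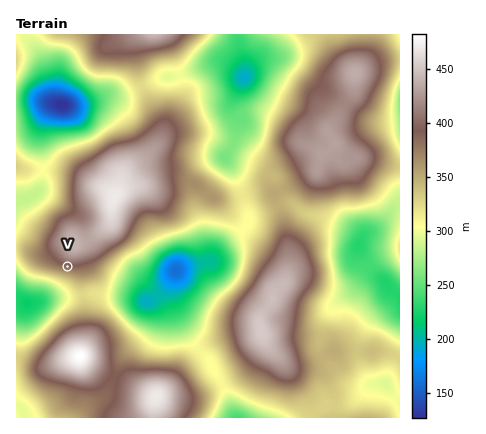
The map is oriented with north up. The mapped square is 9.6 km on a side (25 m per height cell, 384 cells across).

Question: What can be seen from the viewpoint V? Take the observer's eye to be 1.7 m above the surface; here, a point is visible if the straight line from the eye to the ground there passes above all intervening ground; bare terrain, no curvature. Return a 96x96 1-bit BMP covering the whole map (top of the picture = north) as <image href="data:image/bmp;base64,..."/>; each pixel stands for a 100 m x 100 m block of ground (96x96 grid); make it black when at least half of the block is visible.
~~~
<image width="96" height="96" href="data:image/bmp;base64,Qk2+BAAAAAAAAD4AAAAoAAAAYAAAAGAAAAABAAEAAAAAAIAEAAATCwAAEwsAAAIAAAAAAAAA////AAAAAAAAAAAAAAAAAAAAAAAAAAAAAAAAAAAAAAAAAAACAAAAAAAAAAAAAAADAAAAAAAAAAAAAAAHgAAAAAAAAAAAAAAHwAAAQAAAAAAAAAAH8AAB4AAAAAAAAAAP+AAH4AAAAAAAAAAP/gAP4AAAAAAAAAAP/wAf4AAAAAAAAAAP/4Af4EAAAAAAAAAP/8A/4EAAAAAAAAAP/8B/8AAAAAAMAAAP/+B/8AAAAAD/AAAH//D//AAAAAD/4AAH//z//AAAAAD//8AH/////AAAAAD//+AH////+AAAAAD///AP////+AAAAAD///AP////+AAAAAD///gf////+AAAAAD/////////+AAAAAD/////////+AAAAAD/////////+AAAAAD/////g///+AAAAAD////wAB//+AAAAAD////gAA//+AAAAAD///+AAAP//AAAAAD///8AAAH//gAAAAD///4AAAD//wAAAADw//wAAAA//wAAAAAAf/gAAAAP/wAAAAAAP8AAAAAD/wAAAAAAH4AAAAAA/8AAAAAAH4AAAAAAf+AAAAAAD4AAAAAAH+AAAAAAD4AAAAAAD+AAAAAA/gAAAAAAA/AAAAAADAAAAAAAAPAAAAAAAAAAAAAAAAAAAAAAAAAAAAAAAAAAAAAAAAAAAAAAAAAAAAAAAAAAAAAAAAAAAAAAAAAAAAAAAAAAAAAAAAAAAAAAAAAAAAAAAAAAAAAAAAAAAAAAAAAAAAAAAAAAAAAAAAAAAAAAAAAAAAAAAAAAAAAAAAAAAAAAAAAAAAAAAAAAAAAAAAAAAAAAAAAAAAAAAAAAAAAAAAAAAAAAAAAAAAAAAAAAAAAAAAAAAAAAAAAAAAAAAAAAAAAAAAAAAAAAAAAAAAAAAAAAAAAAAAAAAAAAAAAAAAAAAAAAAAAAAAAAAAAAAAAAAAAAAAAAAAAAAAAAAAAAAAAAAAAAAAAAAAAAAAAAAAAAAAAAAAAAAAAAAAAAAAAAAAAAAAAAAAAAAAAAAAAAAAAAAAAAAAAAAAAAAAAAAAAAAAAAAAAAAAAAAAAAAAAAAAAAAAAAAAAAAAAAAAAAAAAAAAAAAAAAAAAAAAAAAAAAAAAAAAAAAAAAAAAAAAAAAAAAAAAAAAAAAAAAAAAAAAAAAAAAAAAAAAAAAAAAAAAAAAAAAAAAAAAAAAAAAAAAAAAAAAAAAAAAAAAAAAAAAAAAAAAAAAAAAAAAAAAAAAAAAAAAAAAAAAAAAAAAAAAAAAAAAAAAAAAAAAAAAAAAAAAAAAAAAAAAAAAAAAAAAAAAAAAAAAAAAAAAAAAAAAAAAAAAAAAAAAAAAAAAAAAAAAAAAAAAAAAAAAAAAAAAAAAAAAAAAAAAAAAAAAAAAAAAAAAAAAAAAAAAAAAAAAAAAAAAAAAAAAAAAAAAAAAAAAAAAAAAAAAAAAAAAAAAAAAAAAAAAAAAAAAAAAAAAAAAAAAAAAAAAAAAAAAAAAAAAAAAAAAAAAAAAAAAAAAAAAAAAAAAAAAAAAAAAAAAAAAAAAAAAAA="/>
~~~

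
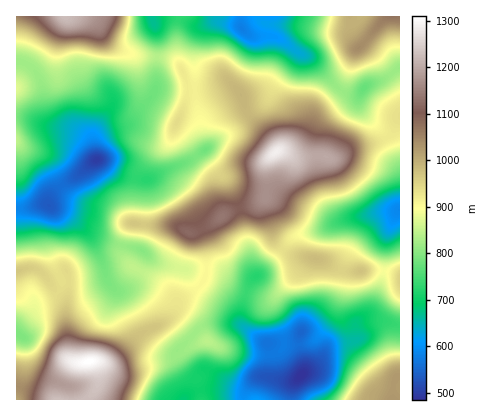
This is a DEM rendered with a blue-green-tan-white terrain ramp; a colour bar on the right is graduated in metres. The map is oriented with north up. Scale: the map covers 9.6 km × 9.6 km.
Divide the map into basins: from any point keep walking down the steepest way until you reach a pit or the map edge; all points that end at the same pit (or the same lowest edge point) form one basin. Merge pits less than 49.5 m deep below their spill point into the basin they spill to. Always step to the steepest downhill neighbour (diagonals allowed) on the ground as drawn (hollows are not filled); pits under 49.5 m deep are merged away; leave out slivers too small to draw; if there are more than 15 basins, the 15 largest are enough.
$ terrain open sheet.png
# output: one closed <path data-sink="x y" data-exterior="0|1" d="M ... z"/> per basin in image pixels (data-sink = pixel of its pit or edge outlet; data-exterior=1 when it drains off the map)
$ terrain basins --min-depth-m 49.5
<path data-sink="96 160" data-exterior="0" d="M80 16l-64 0 0 254 18-2 6 3 25 29 3 56 4 5 6 2 12-2 18 1 10-5 22-23 30-16 9-16 22-18 5-10 0-20-5-16-7-6 14-5 22-16 24-6 11-7 2-8-1-26 2-4 9-8 0-4-8-12-20-20-9-24-10-10-22 7-20 2-4-17-8-13-14-4-24-1-16-5-17-13-11-17z"/><path data-sink="302 376" data-exterior="0" d="M264 199l-10 6-24 6-22 16-14 5 5 2 6 14 2 20-3 12-8 9-17 13-9 16-30 16-26 26-6 2-16 0 6 10 0 12-10 16 312 0 0-124-24-6-34 1-20-11-26-4-10-4-9-8-4-6-8-30z"/><path data-sink="242 28" data-exterior="0" d="M400 16l-12 0-26 28-10-14-2-14-170 0-3 10 0 30 10 26 1 9 20-2 22-7 10 10 9 24 20 20 9 15 8 1 12 6 12-2 26 2 16-10 22-5 14-6 12-19z"/><path data-sink="400 210" data-exterior="1" d="M400 119l-12 18-14 6-22 5-16 10-12-2-26 2-12-6-8-1-10 9-2 4 1 26-2 18 8 30 5 8 14 9 26 4 24 12 34-1 24 4z"/><path data-sink="20 336" data-exterior="0" d="M34 268l-18 4 0 114 28 8 10 6 32 0 12-16-2-18-4-5-14 2-9-5-3-56-12-12-8-14z"/><path data-sink="152 16" data-exterior="1" d="M180 16l-100 0 14 5 11 17 17 13 16 5 30 2 10 6-1-38z"/>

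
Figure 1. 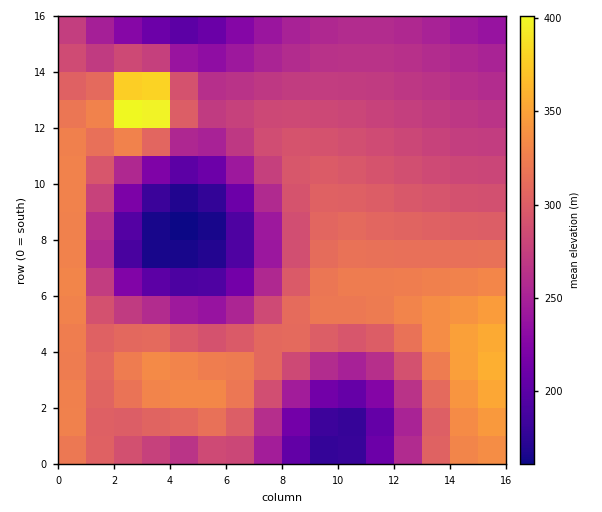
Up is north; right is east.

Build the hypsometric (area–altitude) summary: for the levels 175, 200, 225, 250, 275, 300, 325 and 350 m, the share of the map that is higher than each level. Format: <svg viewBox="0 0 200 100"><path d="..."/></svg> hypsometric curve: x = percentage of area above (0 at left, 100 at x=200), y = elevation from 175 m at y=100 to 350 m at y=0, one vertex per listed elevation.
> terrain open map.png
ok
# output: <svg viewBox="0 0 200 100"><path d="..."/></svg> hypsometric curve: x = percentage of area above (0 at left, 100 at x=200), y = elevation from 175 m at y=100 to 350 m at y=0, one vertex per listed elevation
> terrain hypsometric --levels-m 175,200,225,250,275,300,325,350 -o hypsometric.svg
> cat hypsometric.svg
<svg viewBox="0 0 200 100"><path d="M193 100l-10-14-11-15-17-14-38-14-43-14-44-15-24-14"/></svg>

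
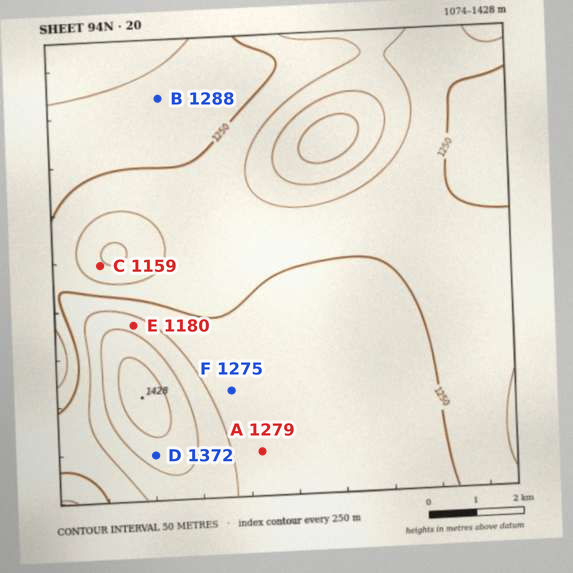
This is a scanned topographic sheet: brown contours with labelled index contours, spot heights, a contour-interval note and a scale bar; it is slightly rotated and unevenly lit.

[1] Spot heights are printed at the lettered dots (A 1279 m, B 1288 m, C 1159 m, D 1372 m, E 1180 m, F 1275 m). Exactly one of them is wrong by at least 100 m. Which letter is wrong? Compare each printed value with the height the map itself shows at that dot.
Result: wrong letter E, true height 1330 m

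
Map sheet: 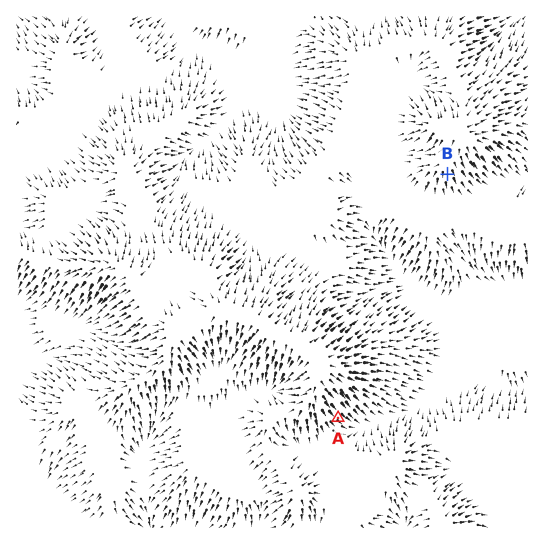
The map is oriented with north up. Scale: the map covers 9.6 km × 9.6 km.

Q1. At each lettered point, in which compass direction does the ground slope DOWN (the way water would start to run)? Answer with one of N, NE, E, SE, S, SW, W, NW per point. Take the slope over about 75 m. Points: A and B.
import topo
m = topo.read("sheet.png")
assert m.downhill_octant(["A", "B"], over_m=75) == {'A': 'SE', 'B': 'S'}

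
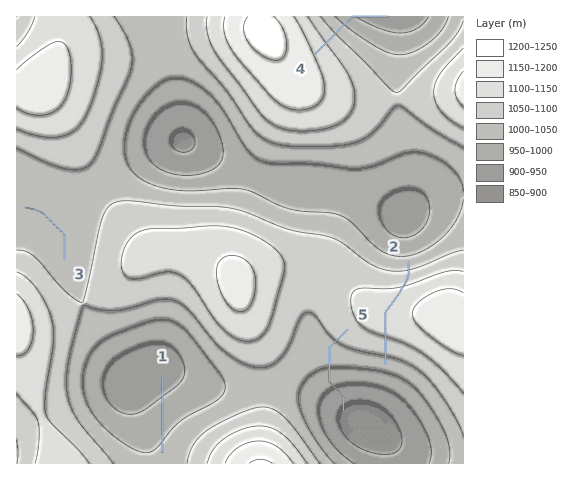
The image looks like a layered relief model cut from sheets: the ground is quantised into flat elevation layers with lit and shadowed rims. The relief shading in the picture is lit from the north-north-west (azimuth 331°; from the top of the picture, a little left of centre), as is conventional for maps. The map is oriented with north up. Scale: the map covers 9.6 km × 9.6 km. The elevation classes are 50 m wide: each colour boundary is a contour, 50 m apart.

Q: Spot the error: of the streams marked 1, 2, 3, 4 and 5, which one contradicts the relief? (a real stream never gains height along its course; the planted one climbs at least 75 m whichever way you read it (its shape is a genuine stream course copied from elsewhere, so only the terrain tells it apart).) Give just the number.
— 2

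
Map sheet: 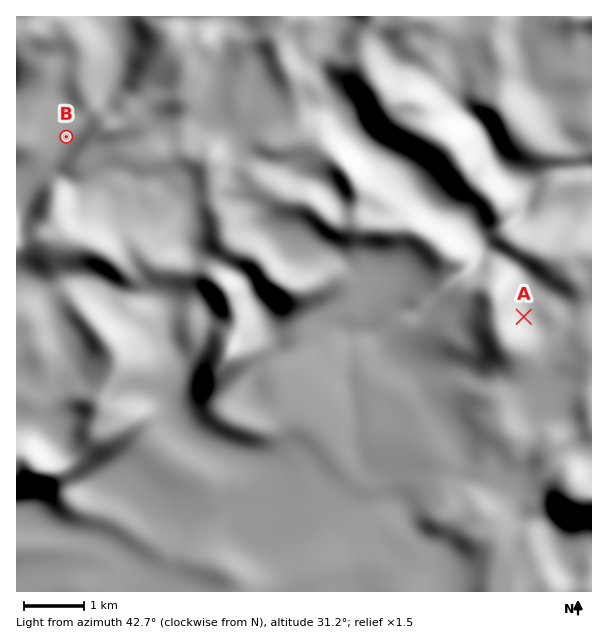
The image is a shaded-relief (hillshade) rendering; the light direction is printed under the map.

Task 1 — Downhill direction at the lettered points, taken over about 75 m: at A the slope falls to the NE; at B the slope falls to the NW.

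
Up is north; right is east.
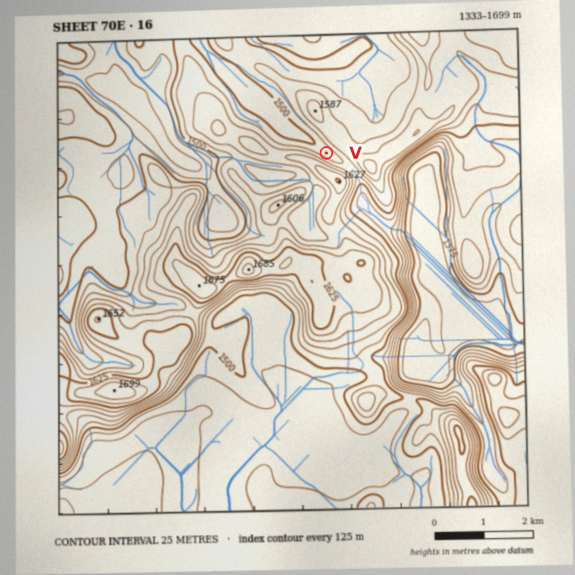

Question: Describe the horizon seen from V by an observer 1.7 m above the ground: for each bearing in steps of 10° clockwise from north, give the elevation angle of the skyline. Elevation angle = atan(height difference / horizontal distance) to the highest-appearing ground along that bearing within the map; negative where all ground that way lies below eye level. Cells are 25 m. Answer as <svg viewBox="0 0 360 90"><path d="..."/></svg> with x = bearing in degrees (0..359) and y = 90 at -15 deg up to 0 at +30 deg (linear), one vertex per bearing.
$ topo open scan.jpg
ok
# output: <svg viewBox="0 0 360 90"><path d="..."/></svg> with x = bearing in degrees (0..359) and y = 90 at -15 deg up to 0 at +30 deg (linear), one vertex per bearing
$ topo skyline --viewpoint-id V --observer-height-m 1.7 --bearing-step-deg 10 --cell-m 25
<svg viewBox="0 0 360 90"><path d="M0 45l10-3 10-2 10-1 10-1 10 0 10 2 10 1 10 3 10 2 10 2 10-1 10 6 10 1 10-7 10-7 10-4 10-3 10-3 10-2 10-1 10-1 10 1 10 2 10 3 10 4 10 5 10 6 10 7 10 3 10 2 10 1 10-1 10-4 10-4 10-3"/></svg>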